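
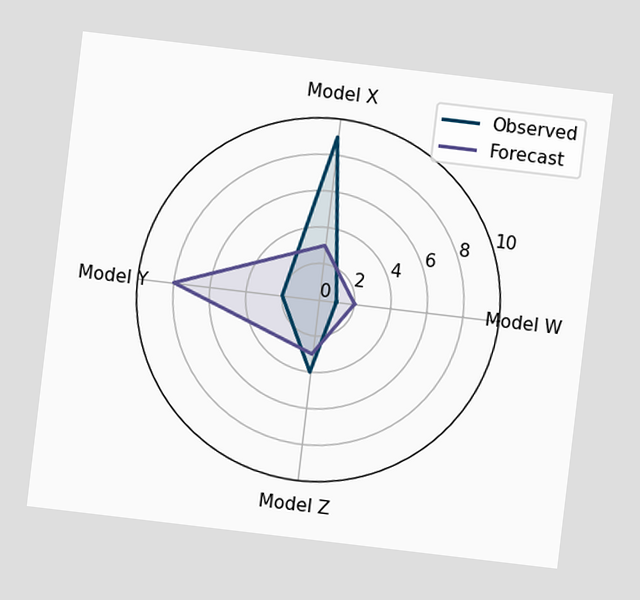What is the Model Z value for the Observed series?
4

The chart is tilted about 7° clockwise. On the Model Z axis, Observed reaches 4.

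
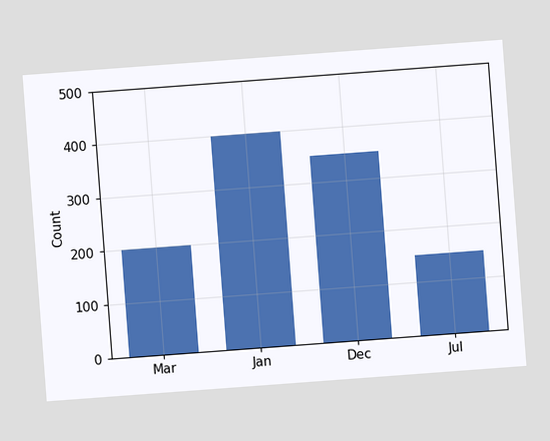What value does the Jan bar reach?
The chart is tilted about 4° counter-clockwise. Reading along the chart's y-axis, the Jan bar reaches 400.

400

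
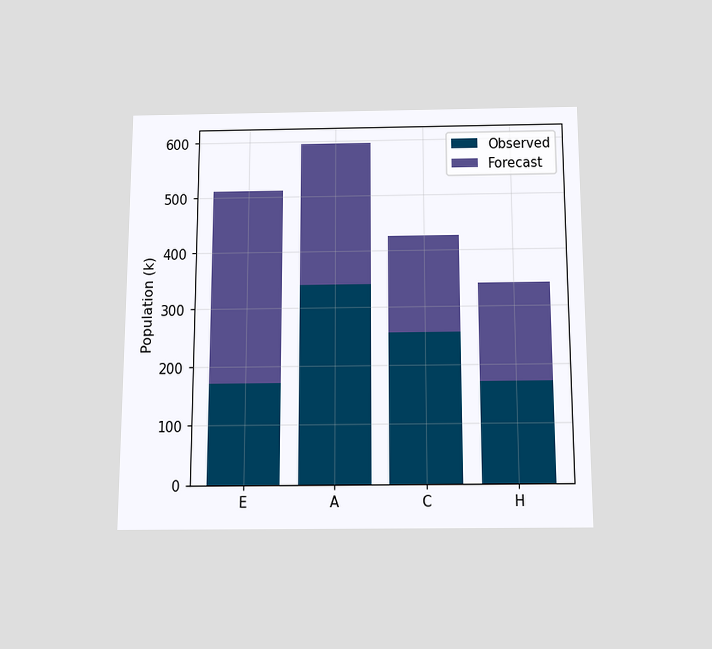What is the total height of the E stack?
510k

The chart is viewed slightly from below. The E stack's top reaches 510k on the y-axis.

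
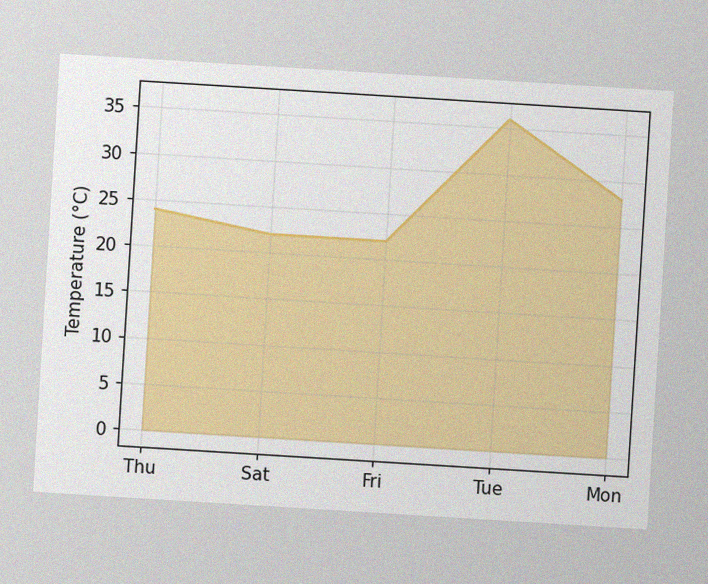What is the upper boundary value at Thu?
The chart is tilted about 4° clockwise, with some photo noise. At Thu the upper boundary is at 24°C.

24°C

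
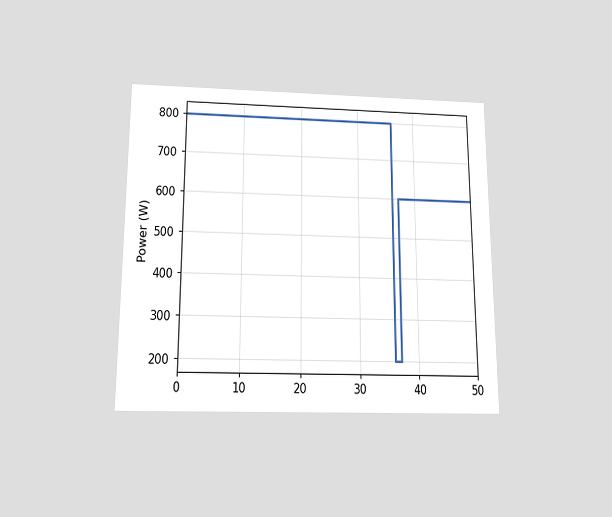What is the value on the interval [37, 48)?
600W

The chart is viewed slightly from below. On [37, 48) the step sits at 600W.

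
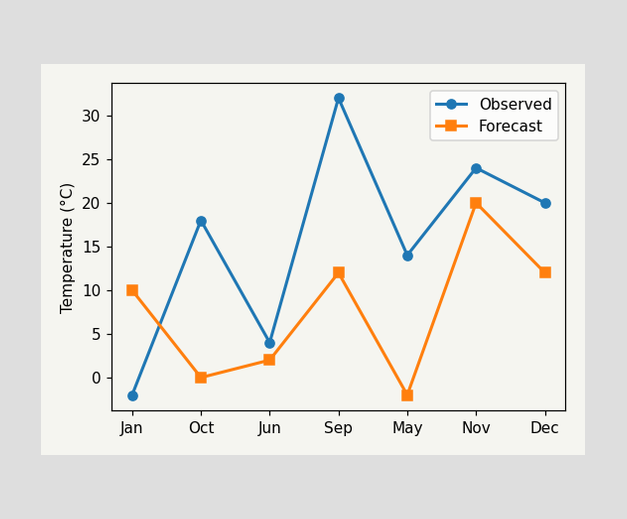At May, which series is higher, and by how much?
At May, Observed sits above the other line by 16°C.

Observed, by 16°C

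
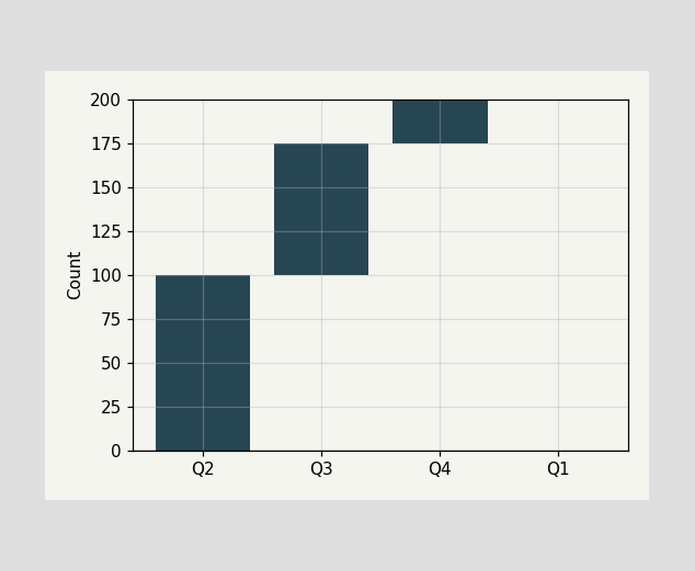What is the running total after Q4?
After Q4 the running total reaches 200.

200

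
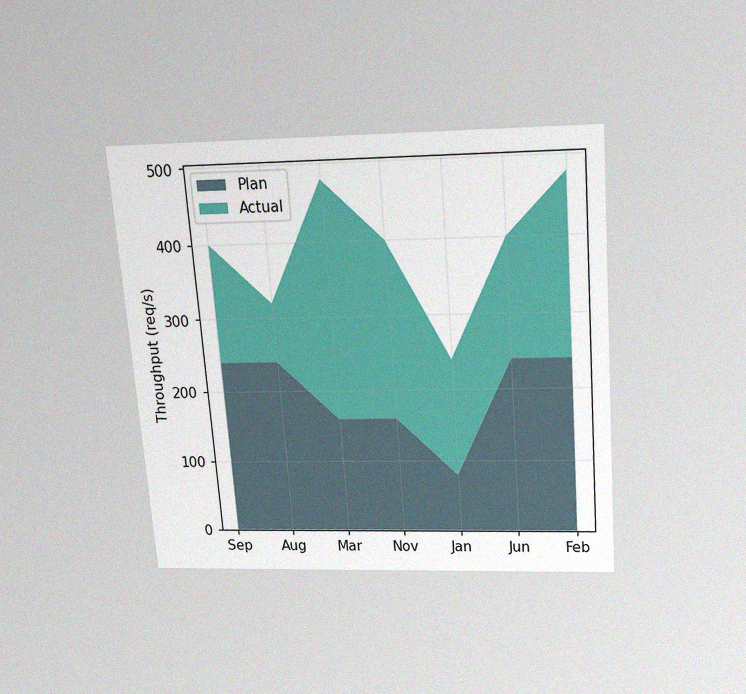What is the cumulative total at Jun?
400req/s

The chart is tilted about 4° counter-clockwise and viewed slightly from above, with some photo noise. The stacked total at Jun reaches 400req/s.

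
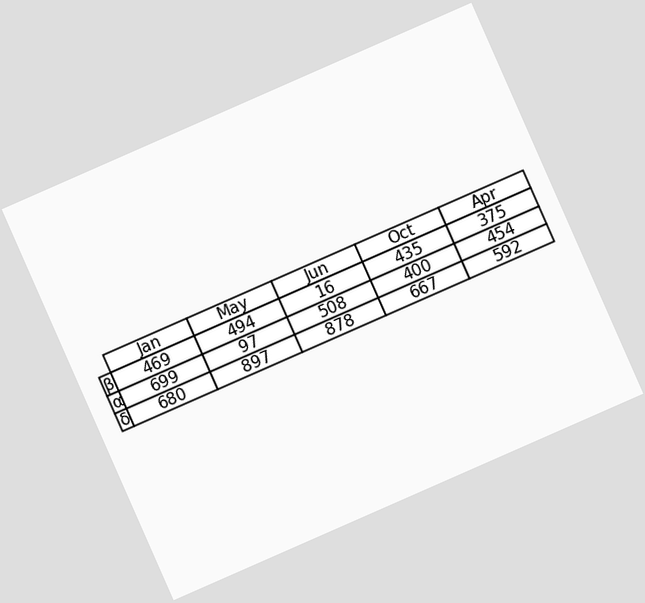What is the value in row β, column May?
The chart is tilted about 24° counter-clockwise. The (β, May) cell reads 494.

494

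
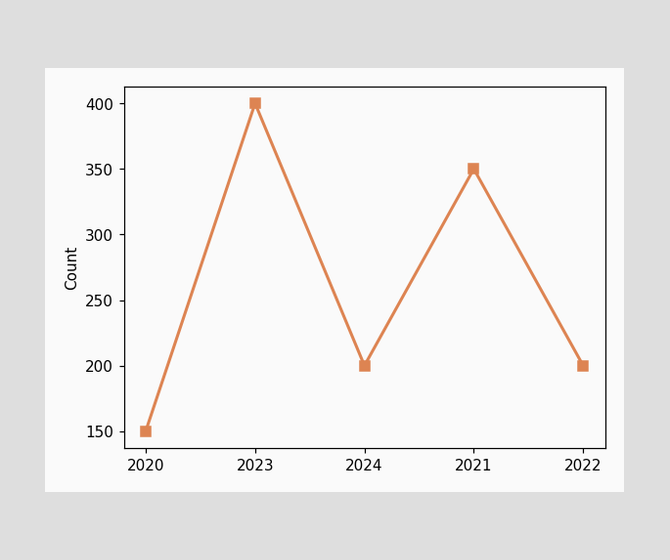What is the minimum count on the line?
The lowest point is at 2020, and reading across to the y-axis gives 150.

150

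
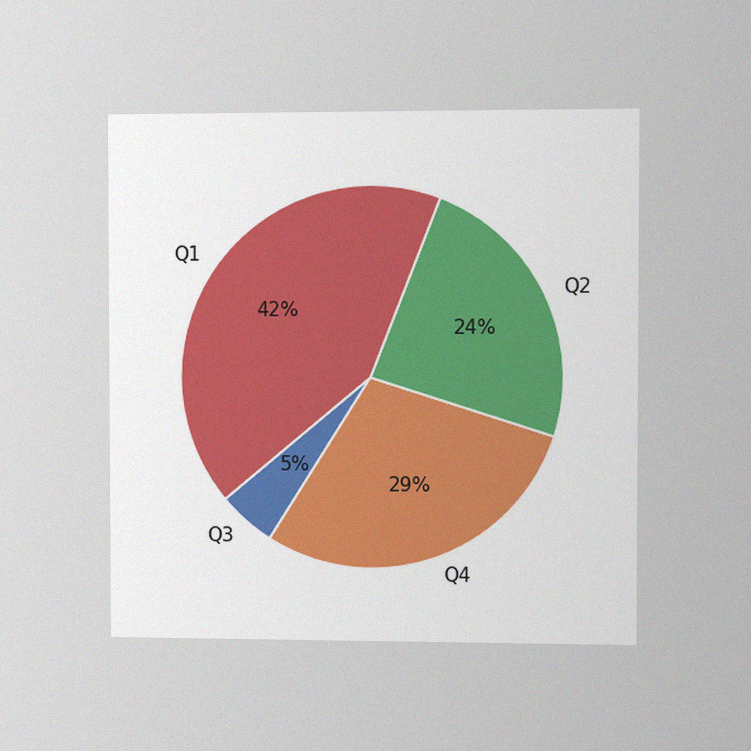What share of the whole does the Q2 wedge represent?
24%

The chart is viewed at a slight angle, with some photo noise. The Q2 slice takes up 24% of the pie.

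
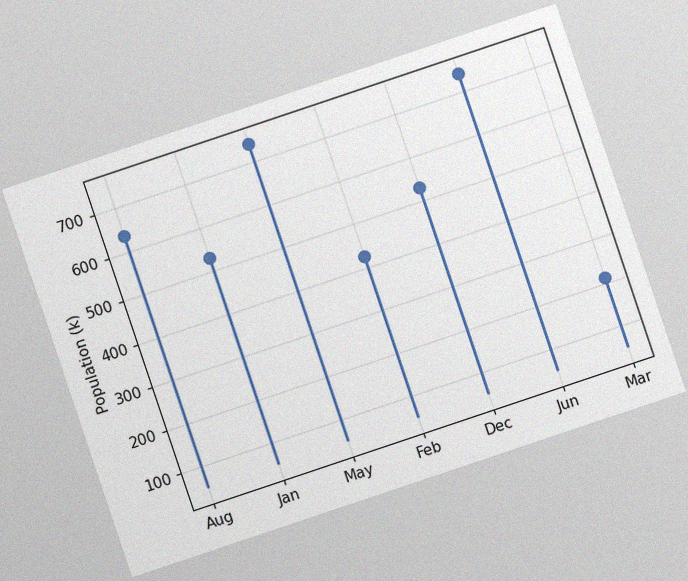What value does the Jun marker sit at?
The chart is tilted about 19° counter-clockwise, with some photo noise. The Jun marker sits at 742k.

742k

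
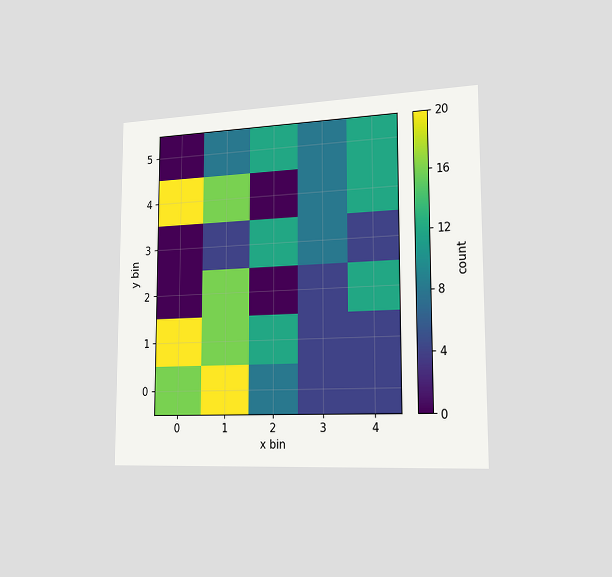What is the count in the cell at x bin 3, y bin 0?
The chart is viewed slightly from the right. Matching the cell (3, 0) against the colorbar gives 4.

4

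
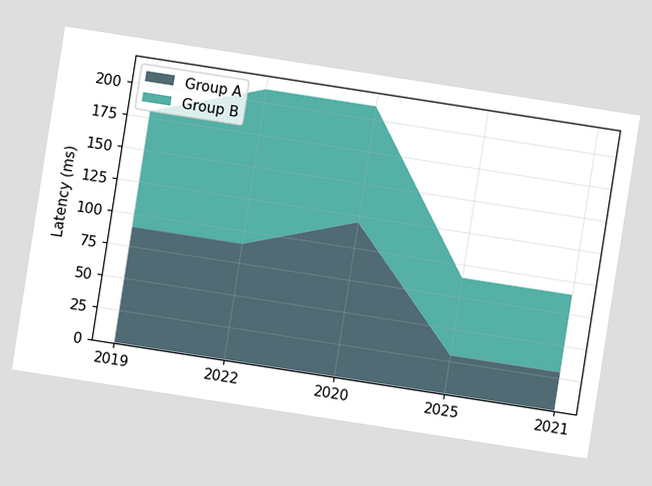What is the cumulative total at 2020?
The chart is tilted about 9° clockwise. The stacked total at 2020 reaches 210ms.

210ms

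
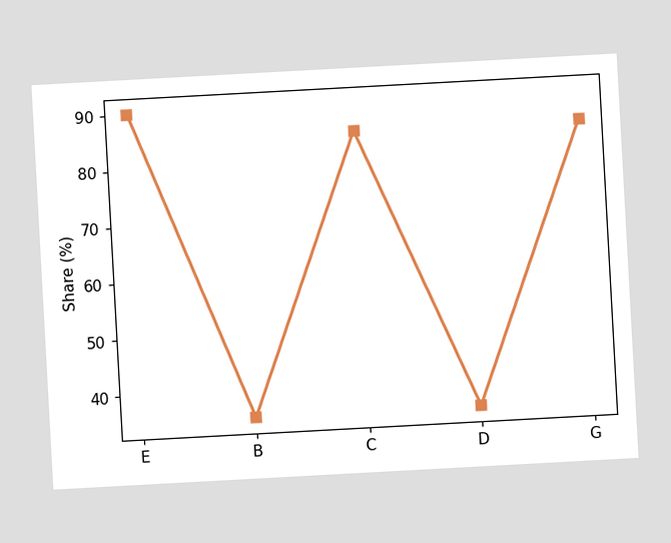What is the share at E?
90%

The chart is tilted about 3° counter-clockwise. At E, the line is at 90%.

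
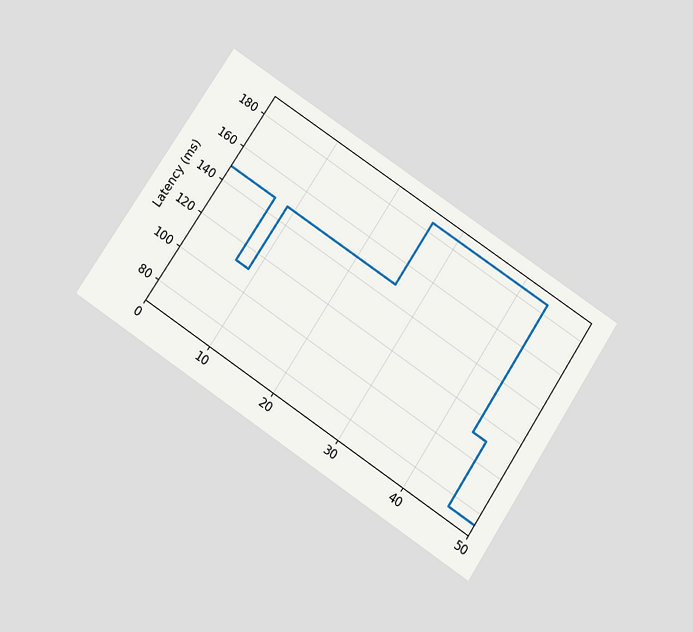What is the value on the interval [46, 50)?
74ms

The chart is tilted about 34° clockwise and viewed slightly from below. On [46, 50) the step sits at 74ms.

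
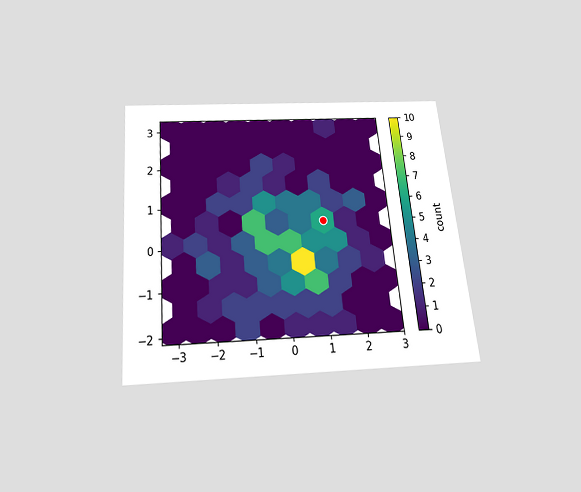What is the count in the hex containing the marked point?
6

The chart is tilted about 5° counter-clockwise and viewed slightly from below. The marked hex reads 6 on the colorbar.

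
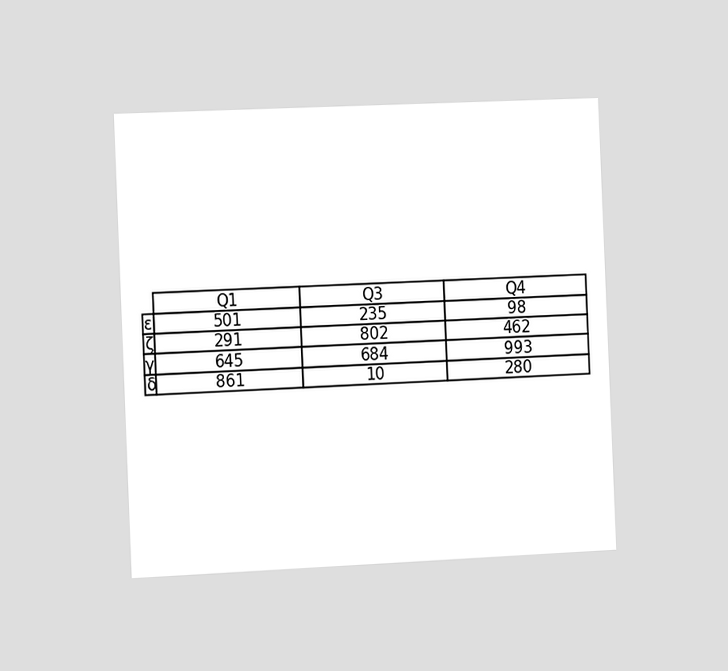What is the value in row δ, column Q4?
280

The chart is tilted about 2° counter-clockwise and viewed slightly from the left. The (δ, Q4) cell reads 280.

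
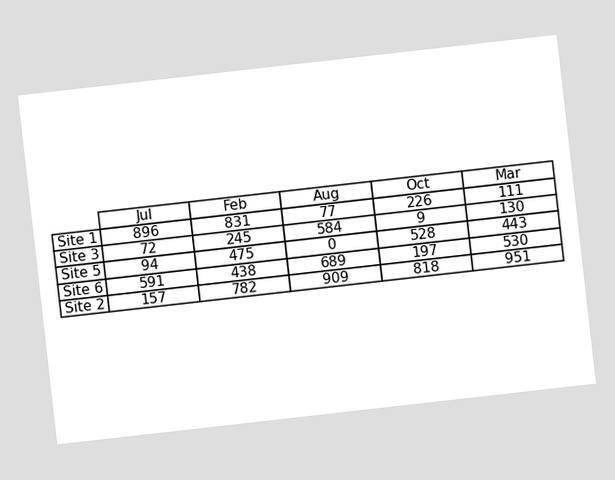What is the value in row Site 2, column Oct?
818

The chart is tilted about 6° counter-clockwise. The (Site 2, Oct) cell reads 818.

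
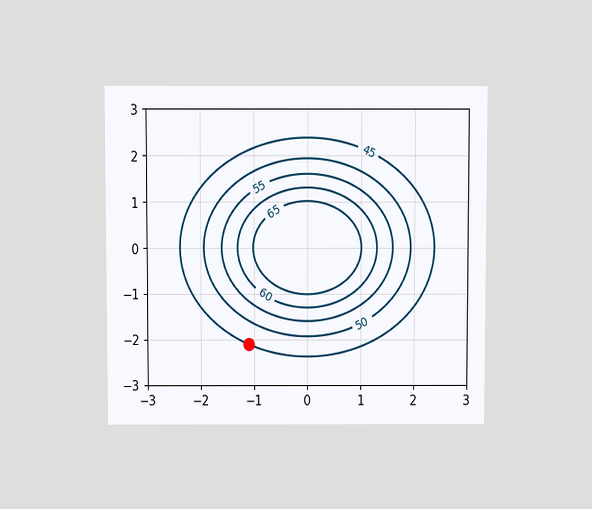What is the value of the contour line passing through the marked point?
45

The chart is viewed slightly from above. The marked point sits on the contour labelled 45.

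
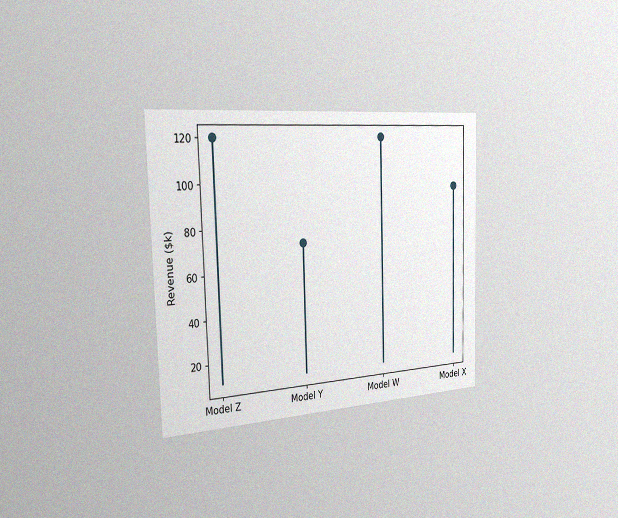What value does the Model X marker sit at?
The chart is viewed slightly from the left, with some photo noise. The Model X marker sits at $96k.

$96k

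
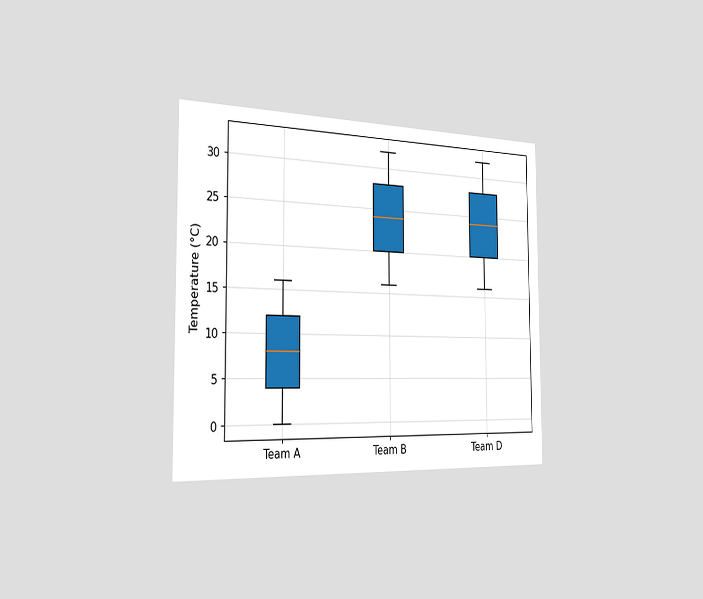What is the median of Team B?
The chart is viewed slightly from the left. The median line in the Team B box sits at 24°C.

24°C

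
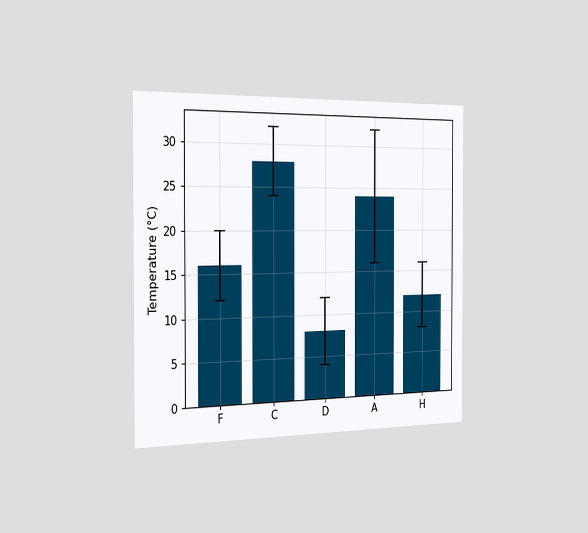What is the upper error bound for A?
32°C

The chart is viewed slightly from the left. The A bar's upper whisker reaches 32°C.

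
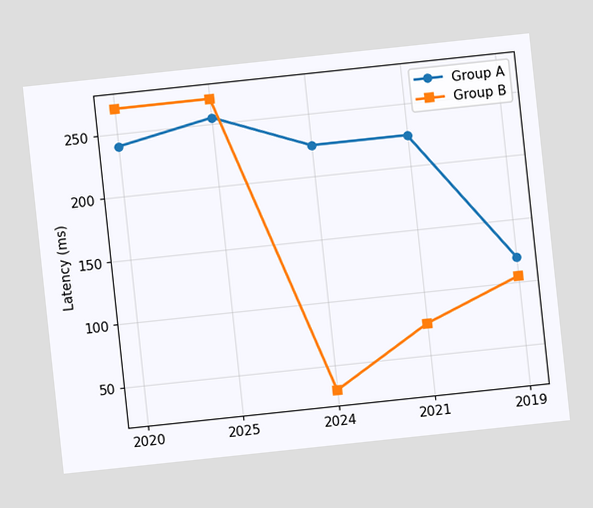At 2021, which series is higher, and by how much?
The chart is tilted about 6° counter-clockwise. At 2021, Group A sits above the other line by 150ms.

Group A, by 150ms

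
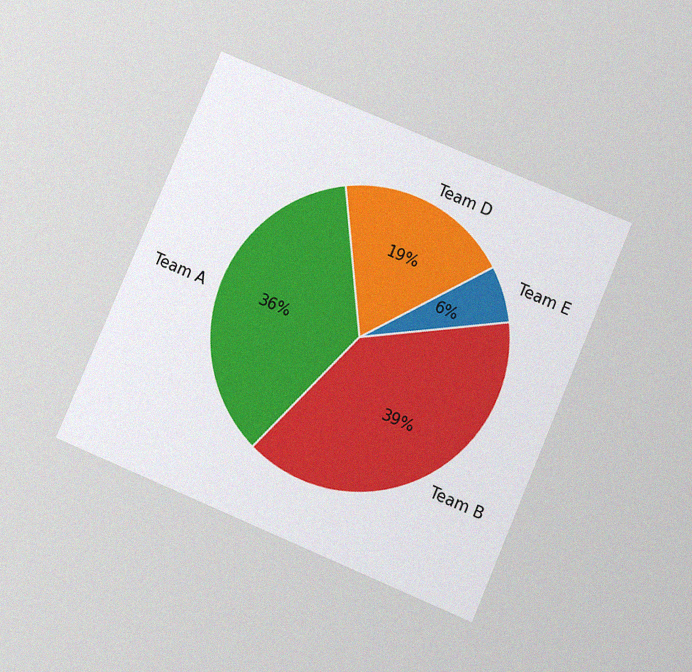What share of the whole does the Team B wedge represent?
The chart is tilted about 23° clockwise and viewed slightly from below, with some photo noise. The Team B slice takes up 39% of the pie.

39%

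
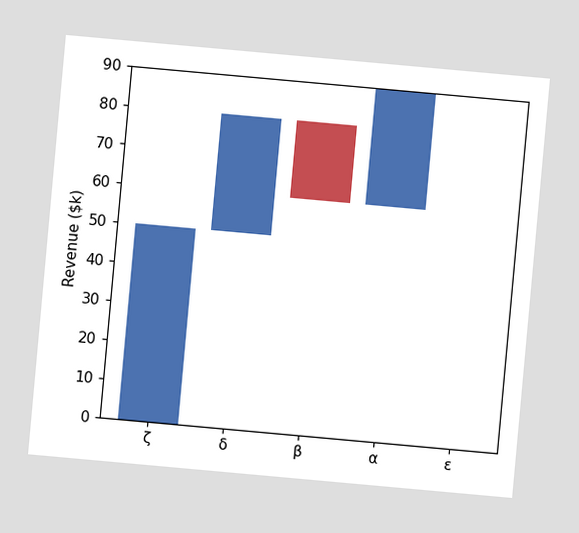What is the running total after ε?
$90k

The chart is tilted about 5° clockwise. After ε the running total reaches $90k.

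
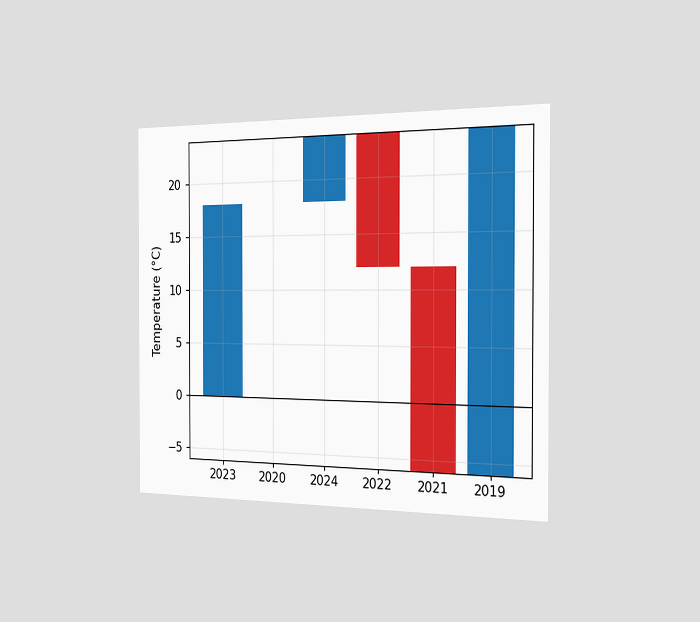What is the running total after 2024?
The chart is viewed slightly from the right. After 2024 the running total reaches 24°C.

24°C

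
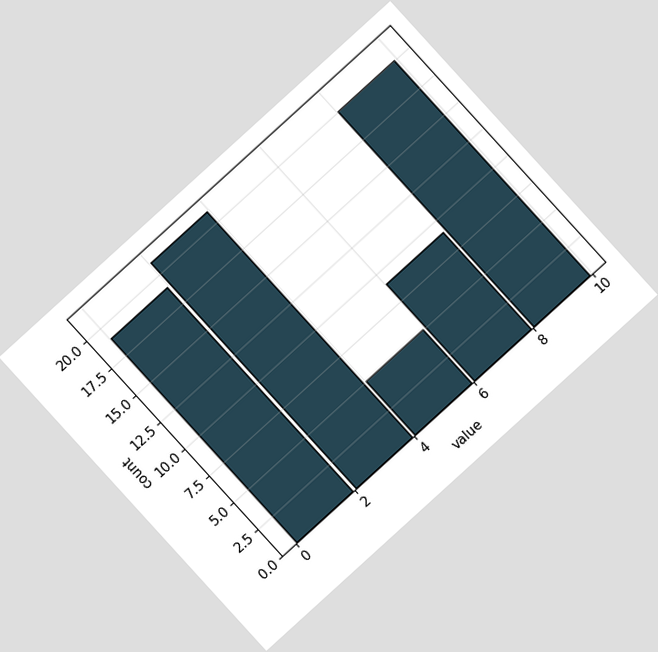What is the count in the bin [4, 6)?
The chart is tilted about 42° counter-clockwise. The [4, 6) bin has height 5.

5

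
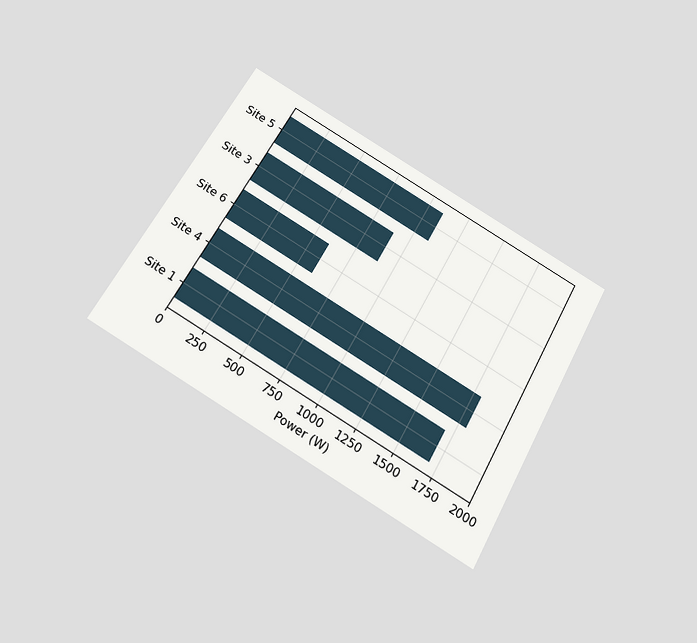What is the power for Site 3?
900W

The chart is tilted about 29° clockwise and viewed slightly from below. Reading along the chart's x-axis, the Site 3 bar reaches 900W.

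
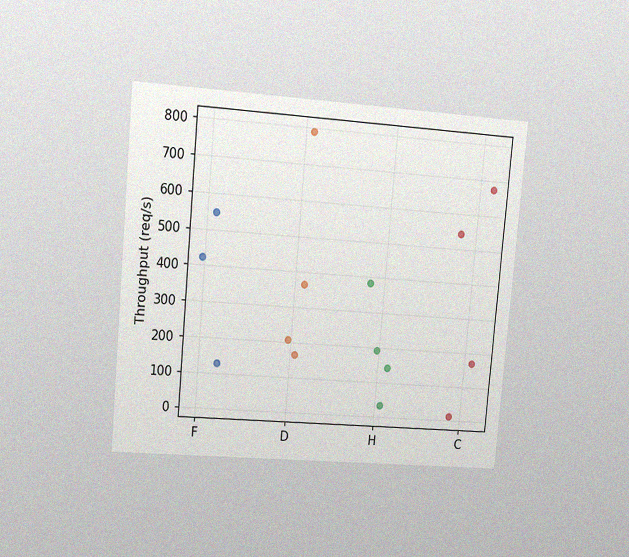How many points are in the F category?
The chart is tilted about 5° clockwise and viewed at a slight angle, with some photo noise. Counting the markers in the F column gives 3.

3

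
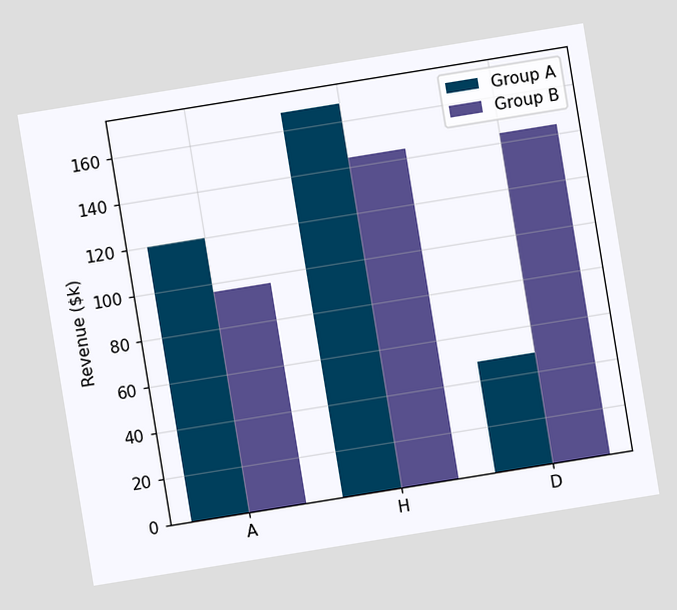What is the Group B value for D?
The chart is tilted about 9° counter-clockwise. The Group B bar at D reaches $144k on the y-axis.

$144k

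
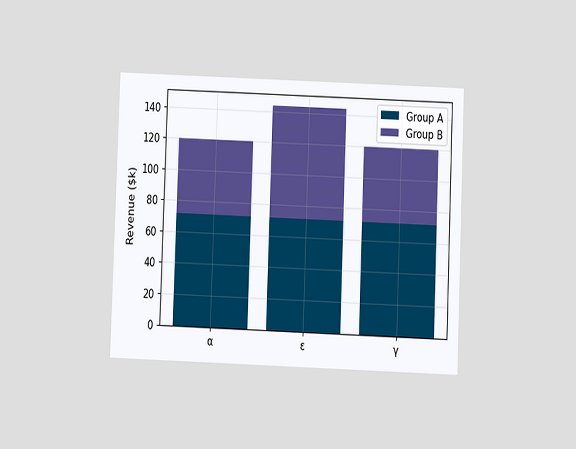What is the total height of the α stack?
The chart is tilted about 2° clockwise and viewed at a slight angle. The α stack's top reaches $120k on the y-axis.

$120k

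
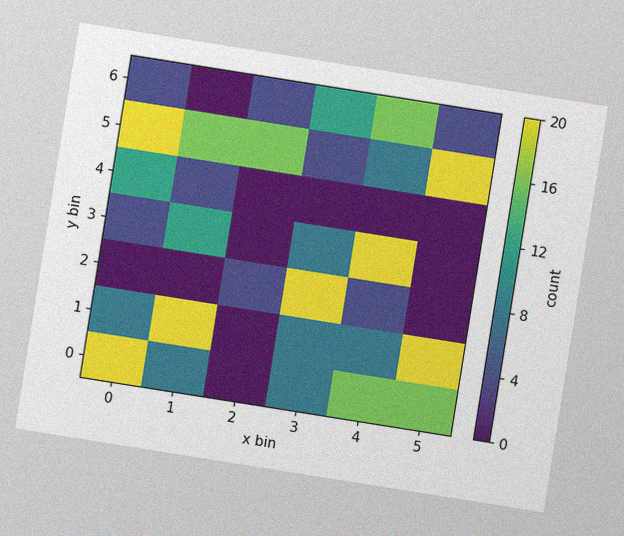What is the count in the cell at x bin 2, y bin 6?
4

The chart is tilted about 9° clockwise, with some photo noise. Matching the cell (2, 6) against the colorbar gives 4.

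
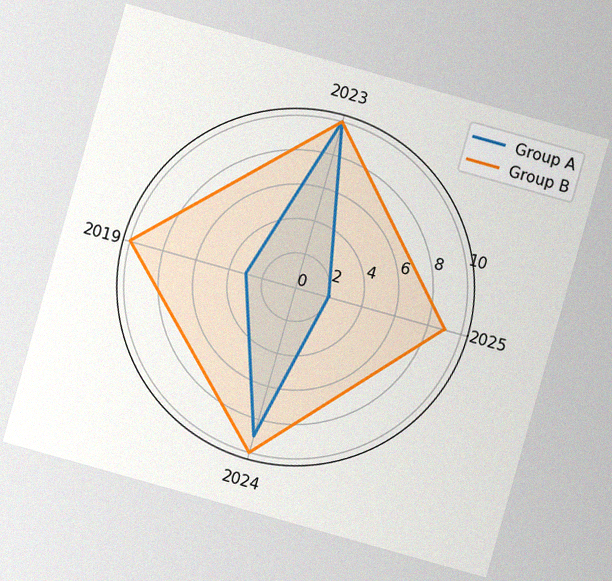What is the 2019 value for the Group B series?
The chart is tilted about 16° clockwise, with some photo noise. On the 2019 axis, Group B reaches 10.

10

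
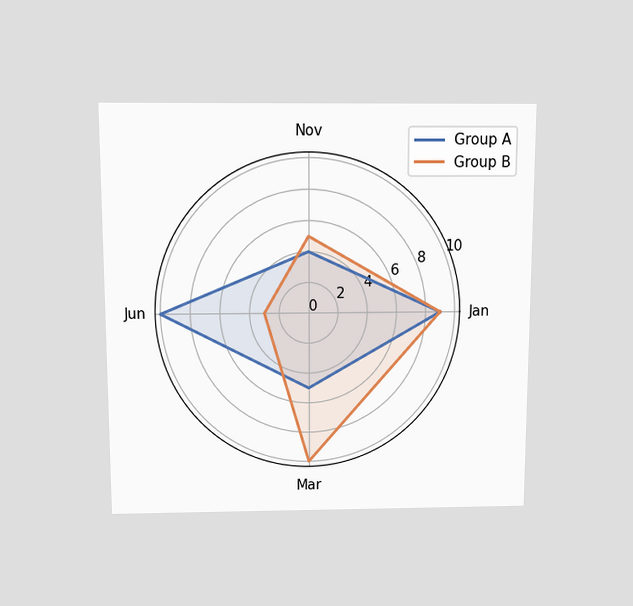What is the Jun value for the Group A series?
The chart is viewed slightly from above. On the Jun axis, Group A reaches 10.

10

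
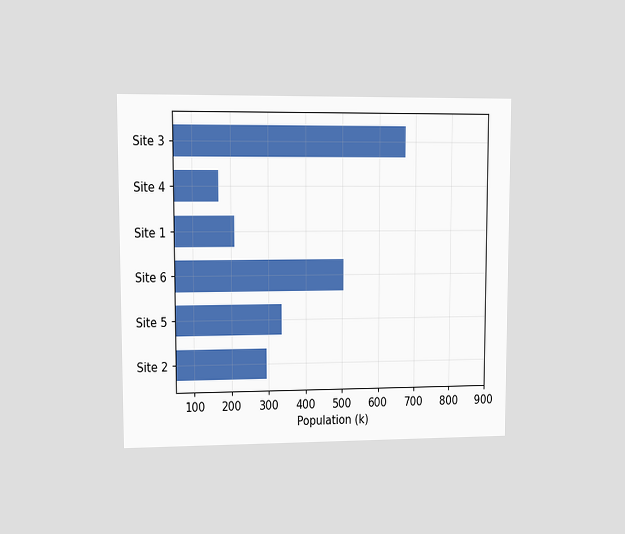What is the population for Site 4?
The chart is viewed at a slight angle. Reading along the chart's x-axis, the Site 4 bar reaches 168k.

168k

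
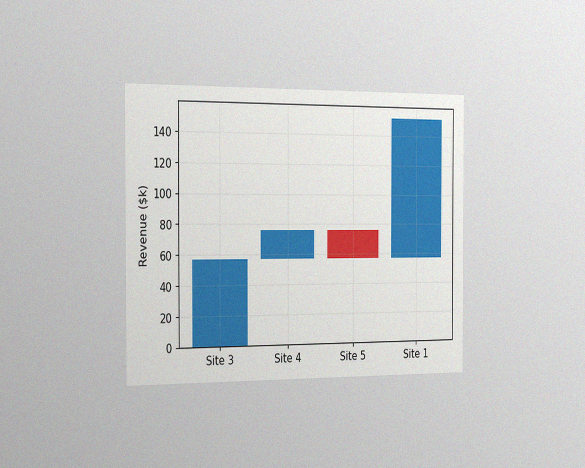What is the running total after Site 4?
$76k

The chart is viewed slightly from the left, with some photo noise. After Site 4 the running total reaches $76k.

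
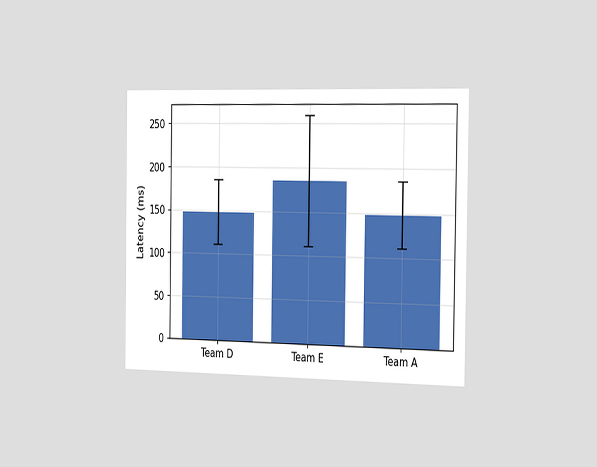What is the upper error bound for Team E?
The chart is viewed slightly from the right. The Team E bar's upper whisker reaches 259ms.

259ms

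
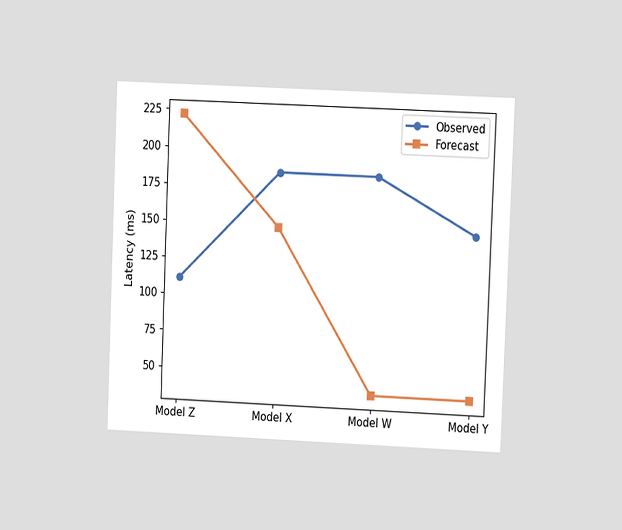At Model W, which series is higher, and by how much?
The chart is tilted about 2° clockwise and viewed at a slight angle. At Model W, Observed sits above the other line by 148ms.

Observed, by 148ms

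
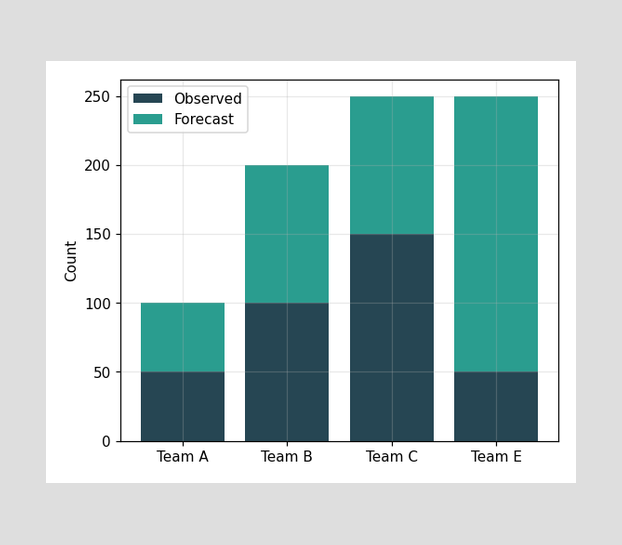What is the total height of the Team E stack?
250

The Team E stack's top reaches 250 on the y-axis.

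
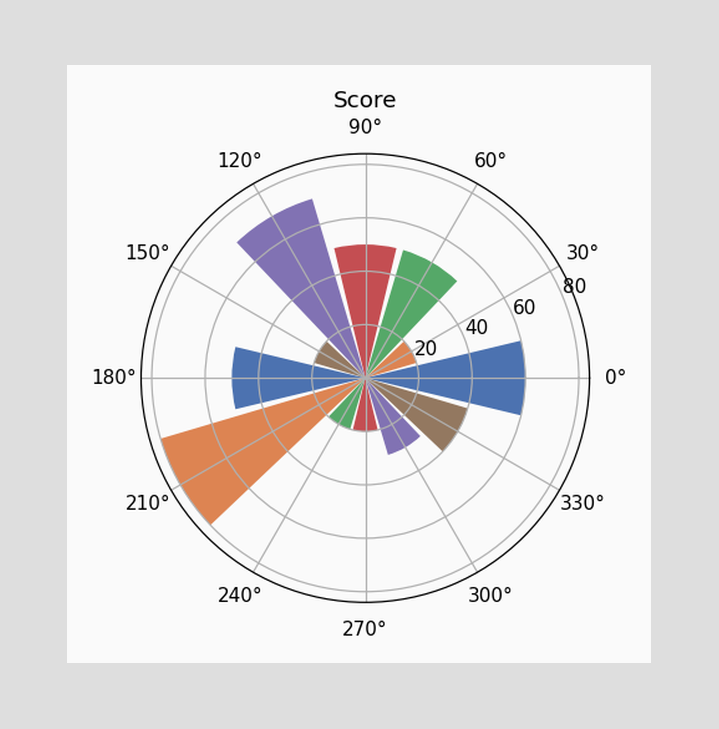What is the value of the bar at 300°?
The bar at 300° reaches 30 on the radial axis.

30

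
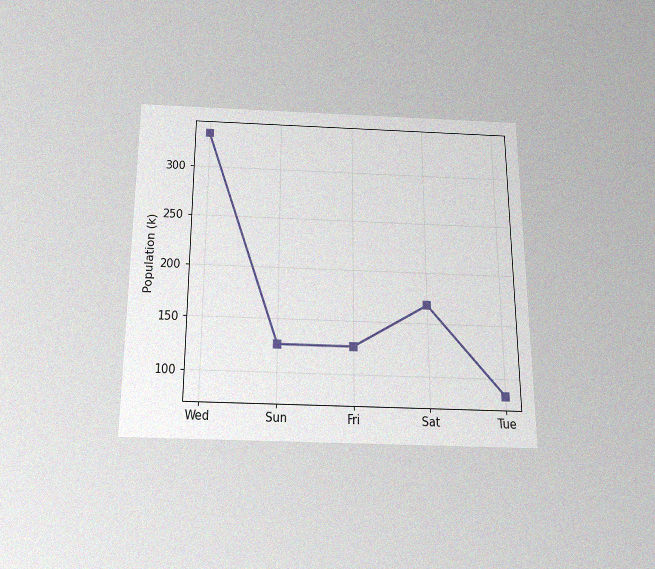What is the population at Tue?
The chart is viewed slightly from below, with some photo noise. At Tue, the line is at 84k.

84k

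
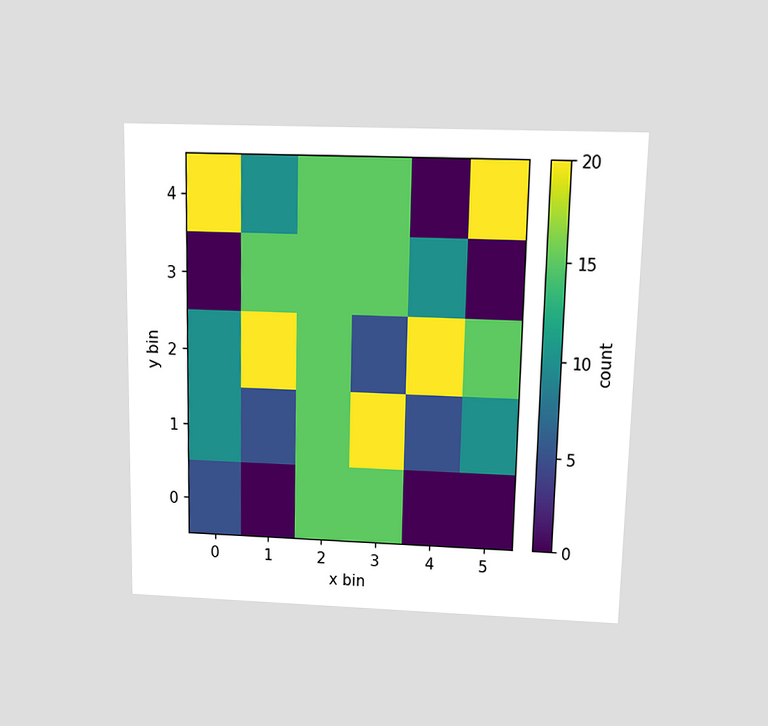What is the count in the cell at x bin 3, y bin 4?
15

The chart is viewed slightly from above. Matching the cell (3, 4) against the colorbar gives 15.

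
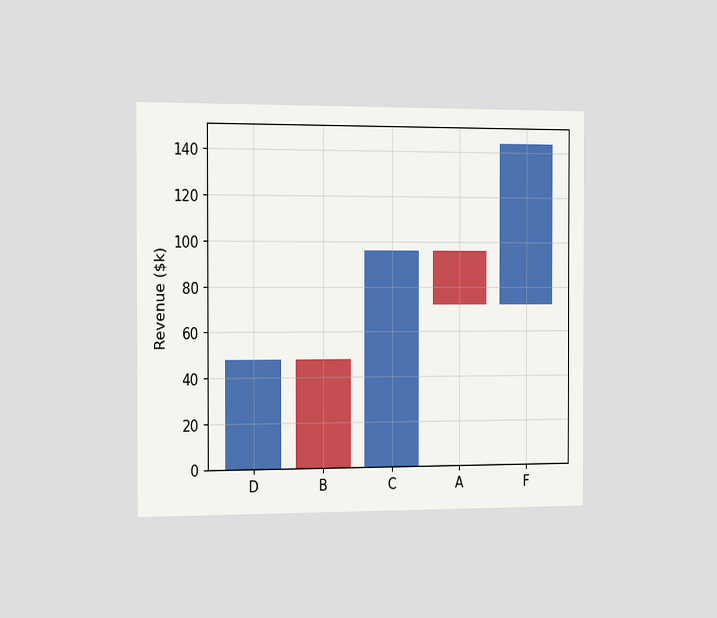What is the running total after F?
The chart is viewed slightly from the left. After F the running total reaches $144k.

$144k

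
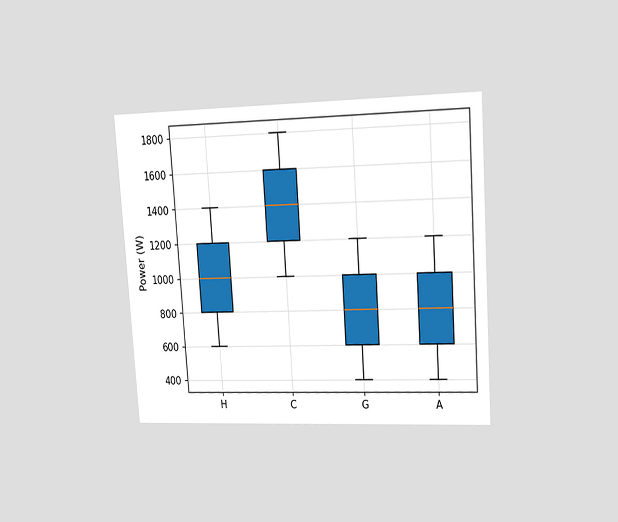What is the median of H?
1000W

The chart is tilted about 4° counter-clockwise and viewed at a slight angle. The median line in the H box sits at 1000W.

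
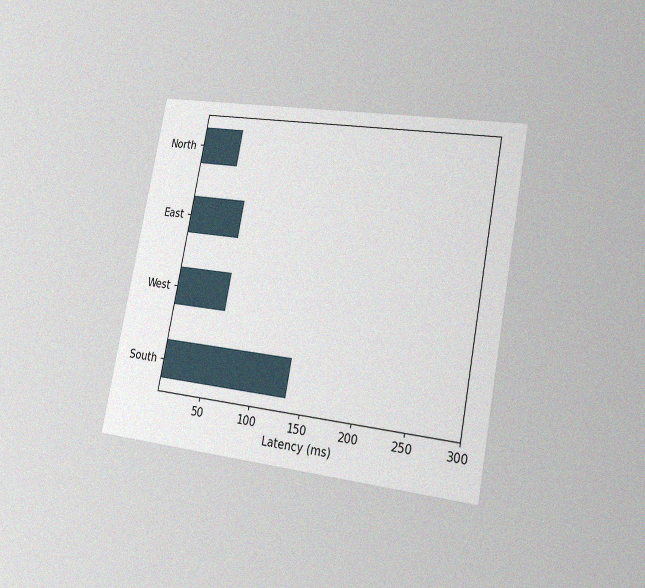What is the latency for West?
60ms

The chart is tilted about 11° clockwise and viewed slightly from the right, with some photo noise. Reading along the chart's x-axis, the West bar reaches 60ms.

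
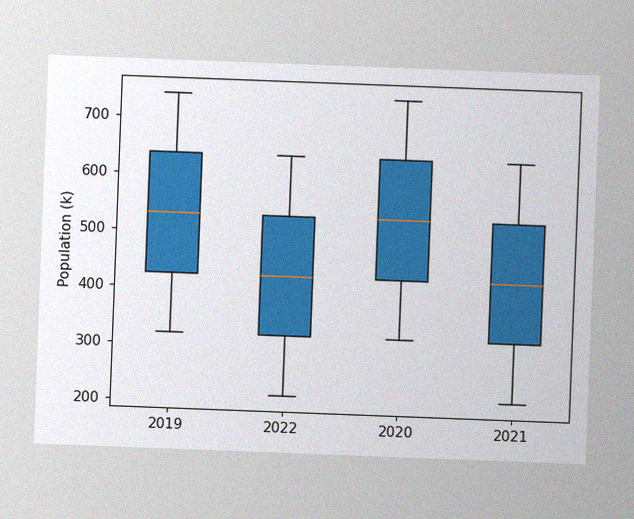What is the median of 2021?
The chart is tilted about 2° clockwise, with some photo noise. The median line in the 2021 box sits at 424k.

424k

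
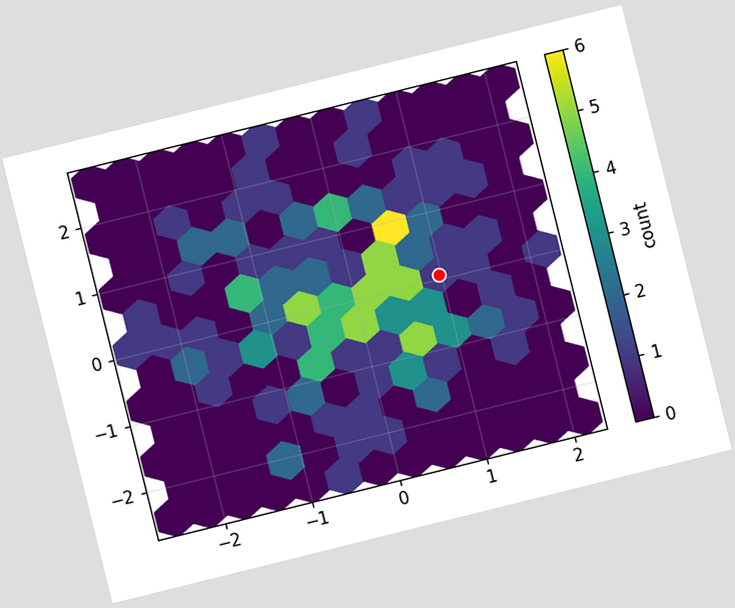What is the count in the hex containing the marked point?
The chart is tilted about 14° counter-clockwise. The marked hex reads 1 on the colorbar.

1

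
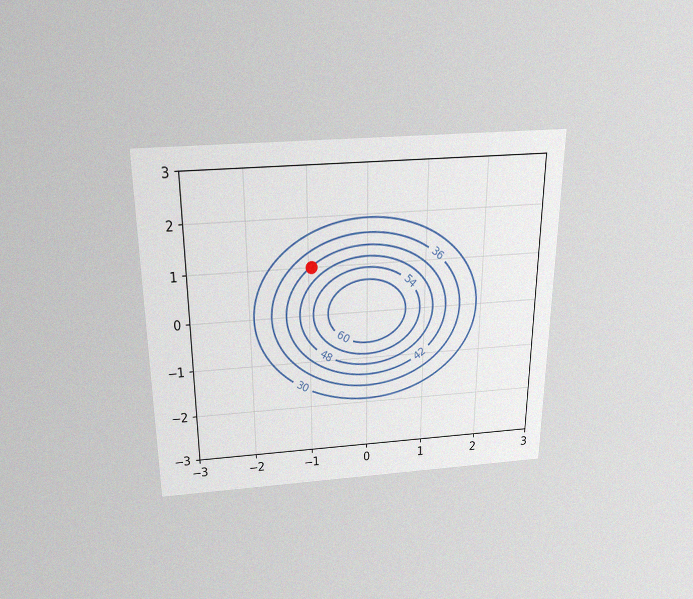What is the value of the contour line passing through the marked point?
The chart is viewed slightly from above, with some photo noise. The marked point sits on the contour labelled 42.

42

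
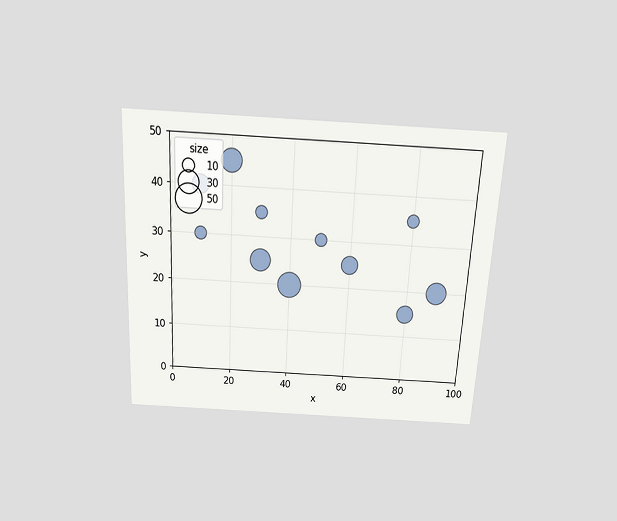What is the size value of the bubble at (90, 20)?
30

The chart is tilted about 3° clockwise and viewed slightly from above. Matching the bubble at (90, 20) against the size legend gives 30.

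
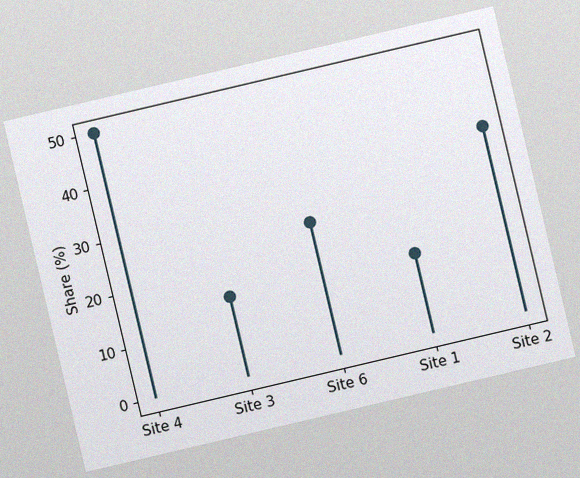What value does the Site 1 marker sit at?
15%

The chart is tilted about 13° counter-clockwise, with some photo noise. The Site 1 marker sits at 15%.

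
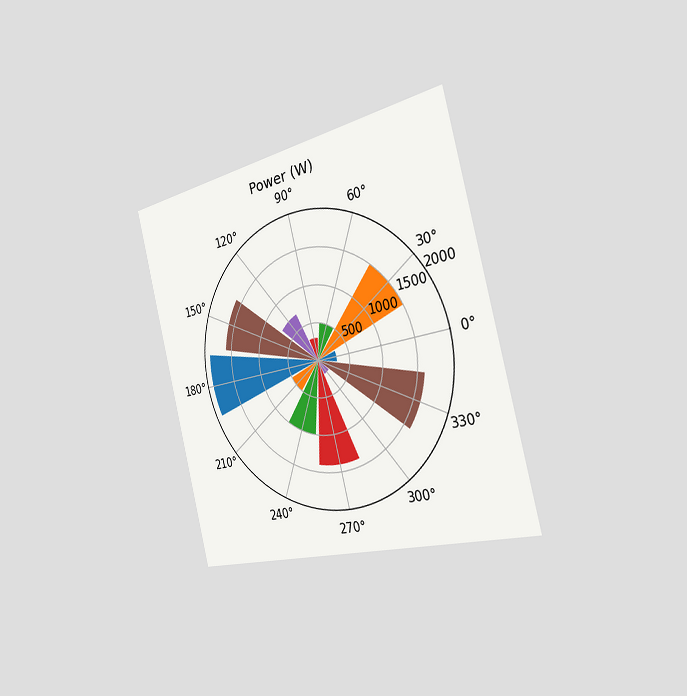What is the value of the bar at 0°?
The chart is tilted about 14° counter-clockwise and viewed slightly from the right. The bar at 0° reaches 300W on the radial axis.

300W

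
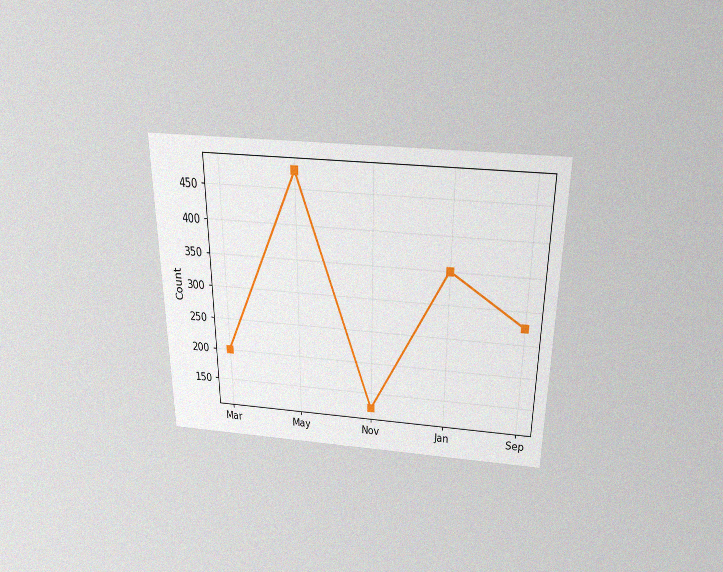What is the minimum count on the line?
The chart is viewed slightly from above, with some photo noise. The lowest point is at Nov, and reading across to the y-axis gives 125.

125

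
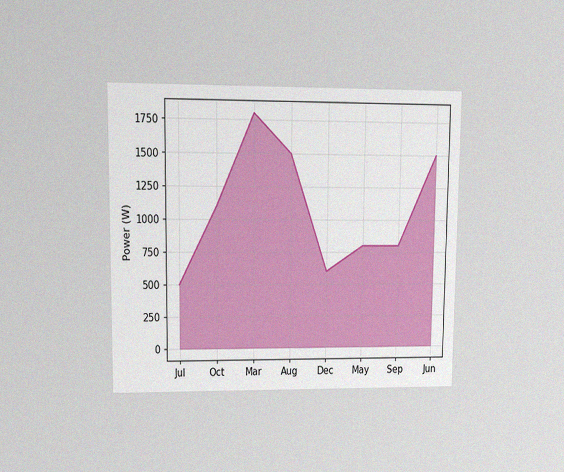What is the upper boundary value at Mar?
The chart is viewed at a slight angle, with some photo noise. At Mar the upper boundary is at 1800W.

1800W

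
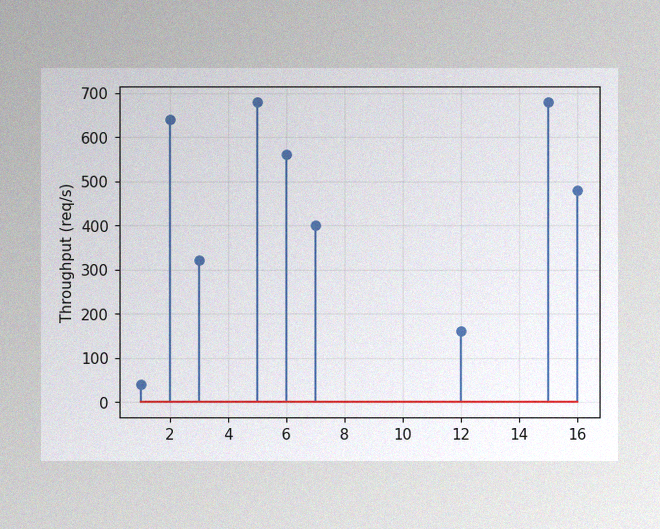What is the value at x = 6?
560req/s

The image has some photo noise and uneven lighting. The stem at x=6 reaches 560req/s.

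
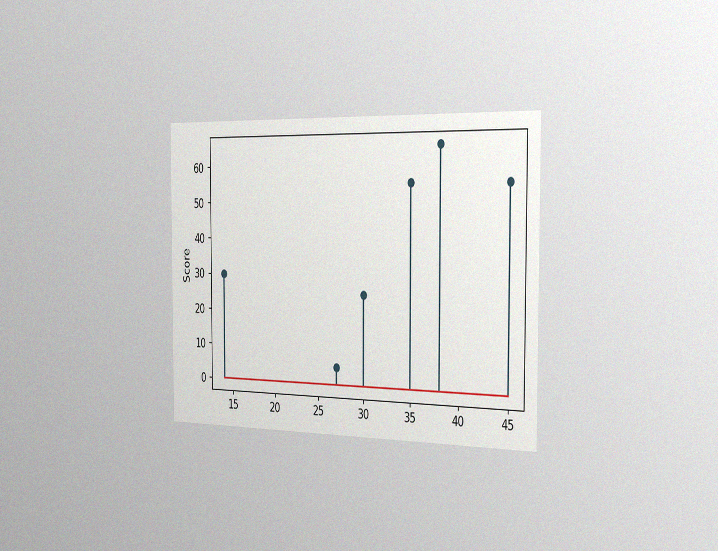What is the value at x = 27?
5

The chart is viewed slightly from the right, with some photo noise. The stem at x=27 reaches 5.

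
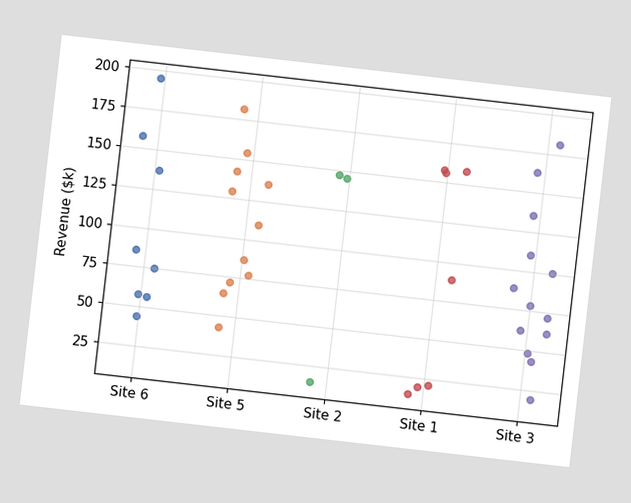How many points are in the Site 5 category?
The chart is tilted about 6° clockwise. Counting the markers in the Site 5 column gives 11.

11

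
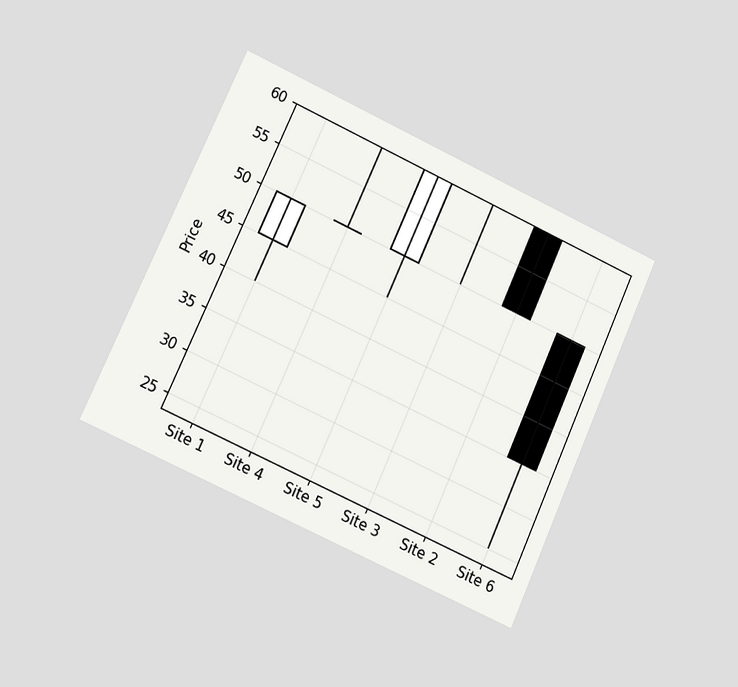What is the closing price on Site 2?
The chart is tilted about 24° clockwise and viewed at a slight angle. The Site 2 candle closes at 50.

50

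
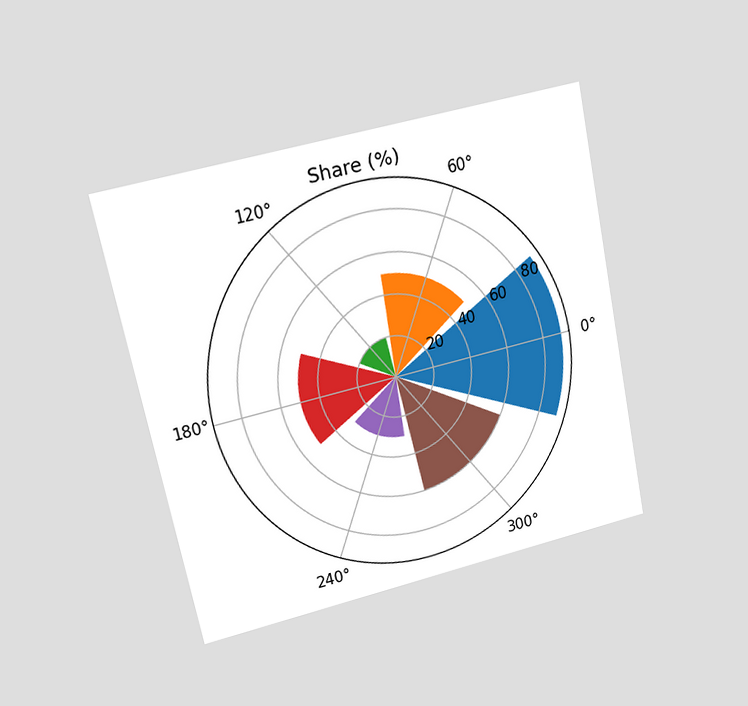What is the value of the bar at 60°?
The chart is tilted about 12° counter-clockwise and viewed at a slight angle. The bar at 60° reaches 50% on the radial axis.

50%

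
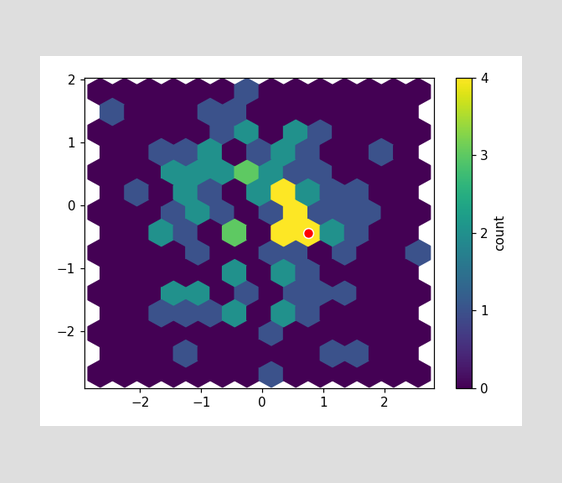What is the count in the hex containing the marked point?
4

The marked hex reads 4 on the colorbar.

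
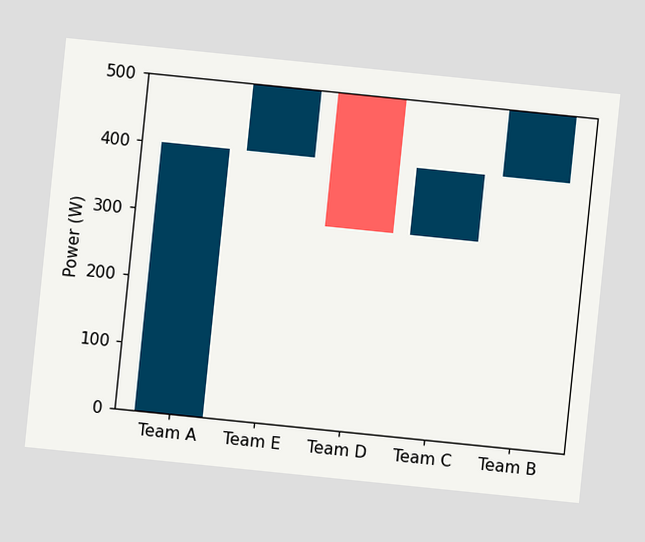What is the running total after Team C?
400W

The chart is tilted about 6° clockwise. After Team C the running total reaches 400W.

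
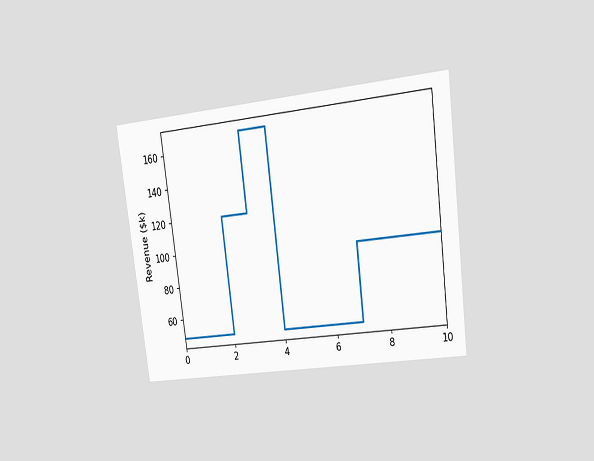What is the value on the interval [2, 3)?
$120k

The chart is tilted about 7° counter-clockwise and viewed at a slight angle. On [2, 3) the step sits at $120k.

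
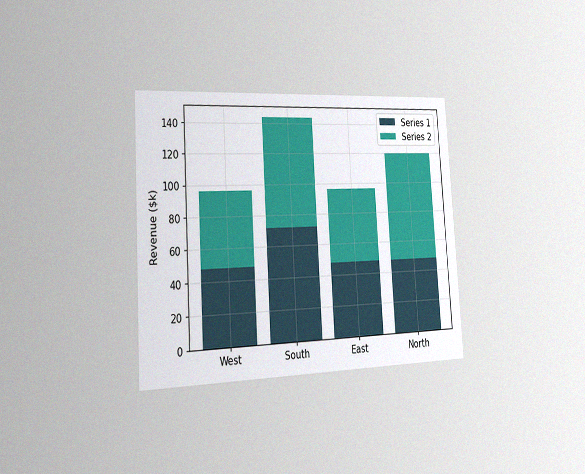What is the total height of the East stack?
$96k

The chart is tilted about 3° counter-clockwise and viewed slightly from the left, with some photo noise. The East stack's top reaches $96k on the y-axis.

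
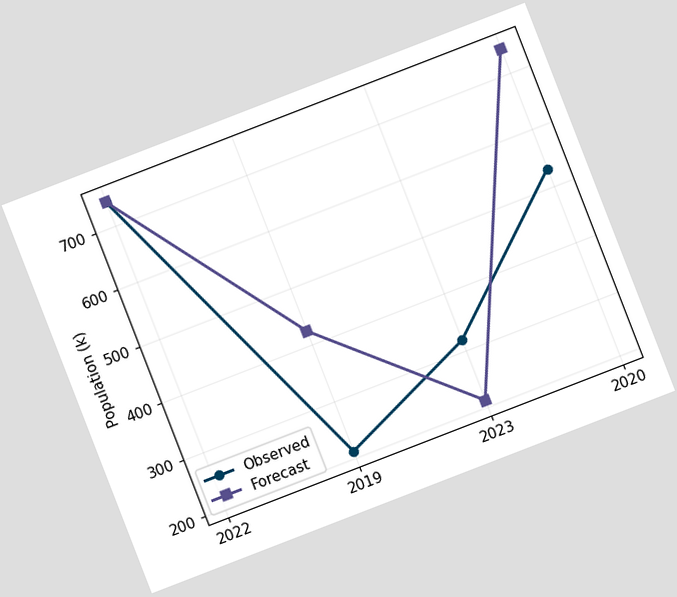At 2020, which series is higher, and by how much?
Forecast, by 212k

The chart is tilted about 21° counter-clockwise. At 2020, Forecast sits above the other line by 212k.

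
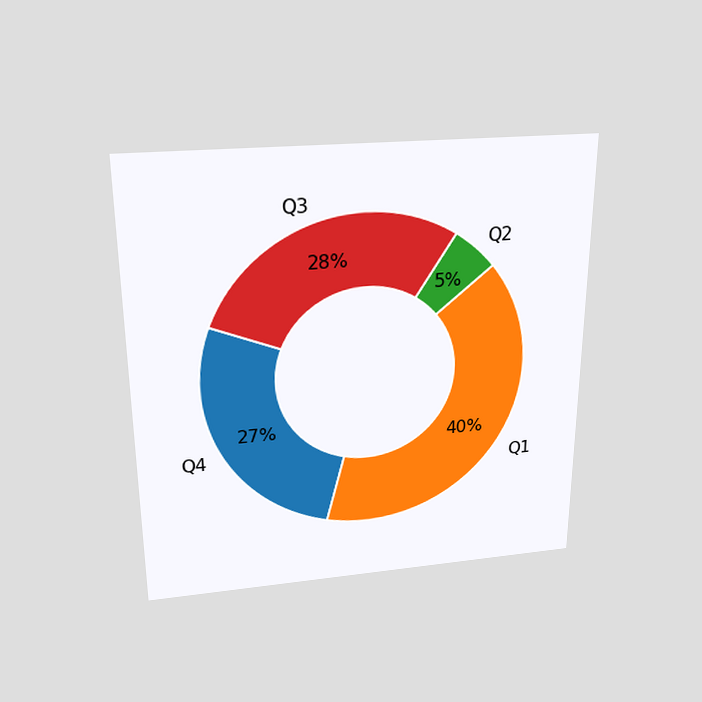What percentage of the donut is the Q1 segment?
The chart is viewed slightly from above. The Q1 segment takes up 40% of the ring.

40%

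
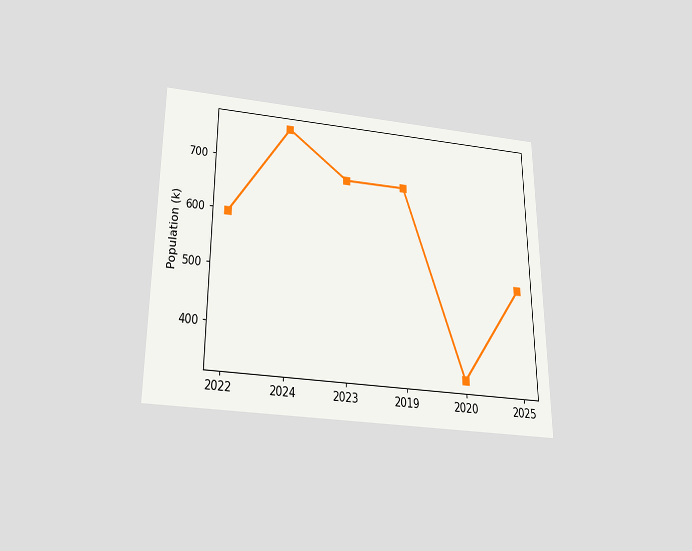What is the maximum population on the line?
The chart is viewed slightly from below. The highest point is at 2024, and reading across to the y-axis gives 765k.

765k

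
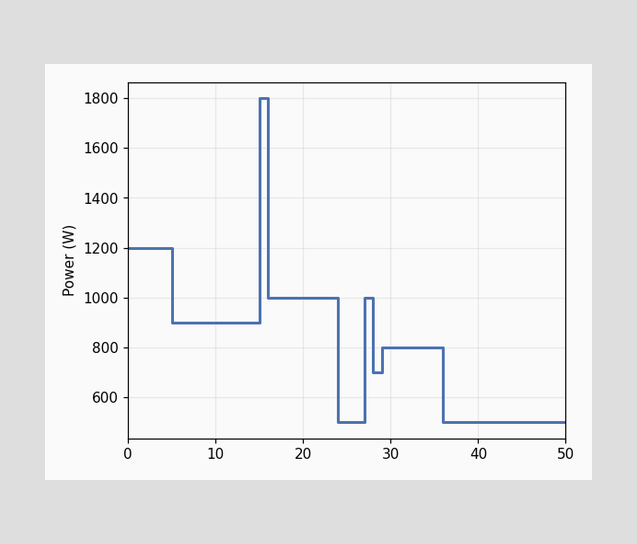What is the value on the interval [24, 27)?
500W

On [24, 27) the step sits at 500W.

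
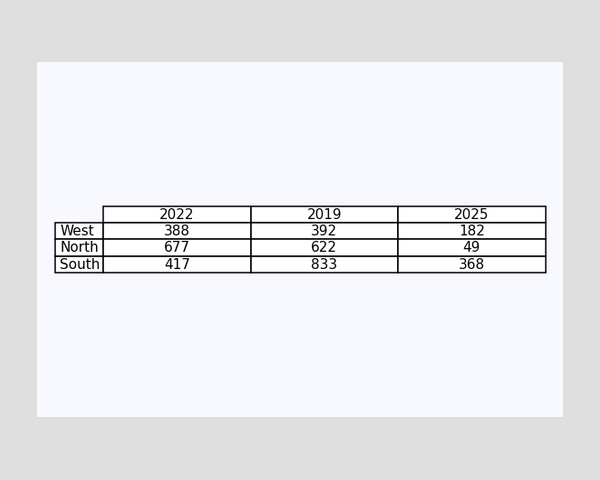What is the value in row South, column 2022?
The (South, 2022) cell reads 417.

417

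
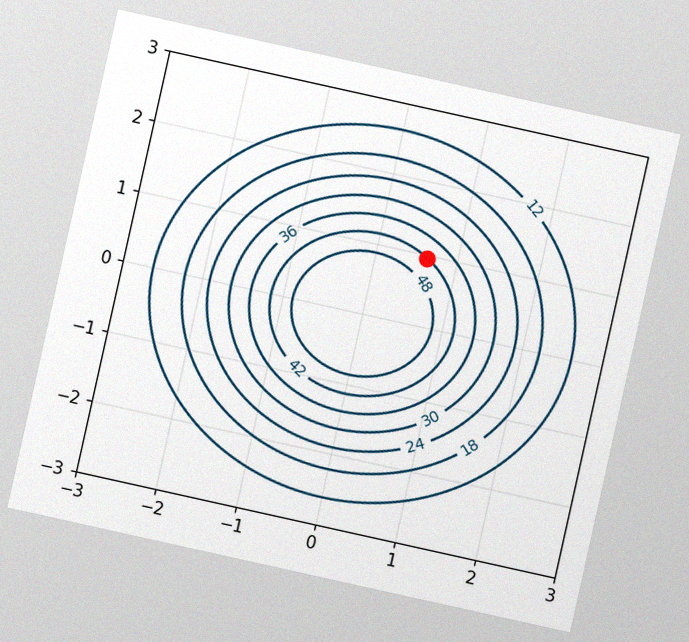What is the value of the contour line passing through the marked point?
The chart is tilted about 13° clockwise, with some photo noise. The marked point sits on the contour labelled 42.

42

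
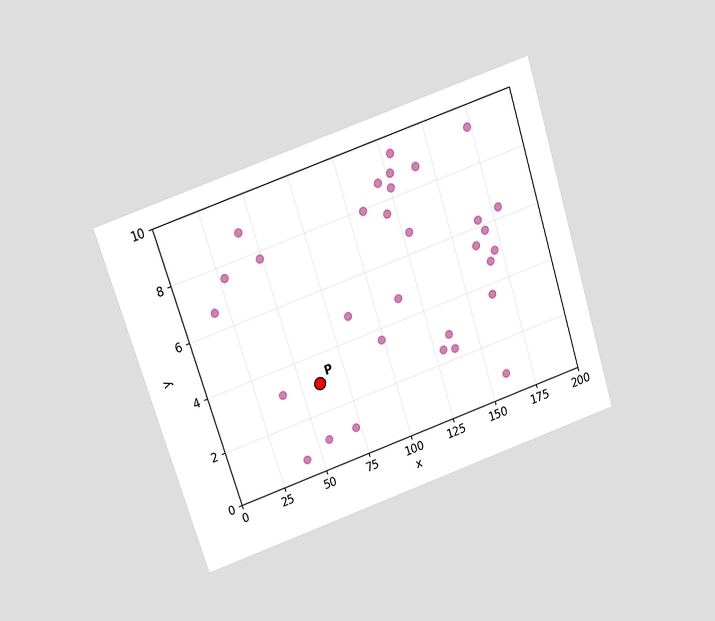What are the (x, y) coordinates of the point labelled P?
(60, 3)

The chart is tilted about 18° counter-clockwise and viewed slightly from above. Following the gridlines from P to each axis, P sits at (60, 3).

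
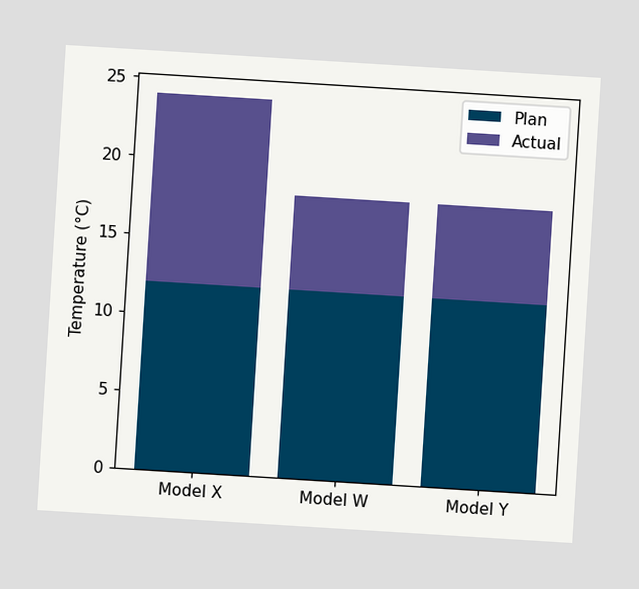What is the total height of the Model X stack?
The chart is tilted about 4° clockwise. The Model X stack's top reaches 24°C on the y-axis.

24°C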